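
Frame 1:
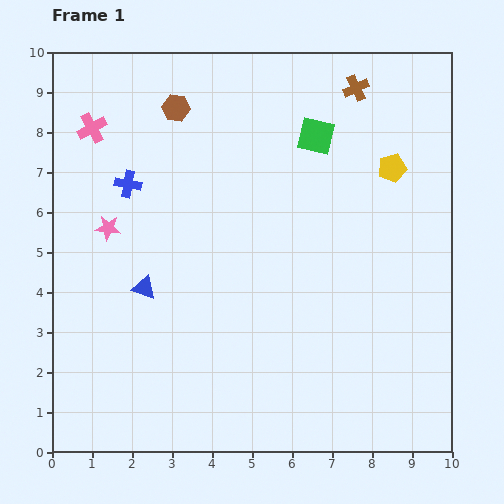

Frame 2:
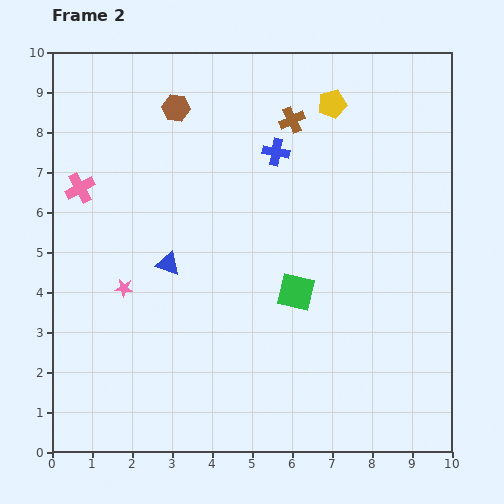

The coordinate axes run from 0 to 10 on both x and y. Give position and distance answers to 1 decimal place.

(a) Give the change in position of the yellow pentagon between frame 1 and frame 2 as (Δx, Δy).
(-1.5, 1.6)

The yellow pentagon was at (8.5, 7.1) in frame 1 and (7.0, 8.7) in frame 2.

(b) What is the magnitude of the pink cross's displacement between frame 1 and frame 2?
1.5

The pink cross moved from (1.0, 8.1) to (0.7, 6.6), a distance of √(0.3² + 1.5²) ≈ 1.5.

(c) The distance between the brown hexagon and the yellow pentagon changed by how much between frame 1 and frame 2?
-1.7

Distance in frame 1: 5.6. Distance in frame 2: 3.9.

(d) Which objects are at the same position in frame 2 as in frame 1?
the brown hexagon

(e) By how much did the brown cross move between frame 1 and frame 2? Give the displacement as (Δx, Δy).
(-1.6, -0.8)

The brown cross was at (7.6, 9.1) in frame 1 and (6.0, 8.3) in frame 2.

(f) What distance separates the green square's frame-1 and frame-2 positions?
3.9

The green square moved from (6.6, 7.9) to (6.1, 4.0), a distance of √(0.5² + 3.9²) ≈ 3.9.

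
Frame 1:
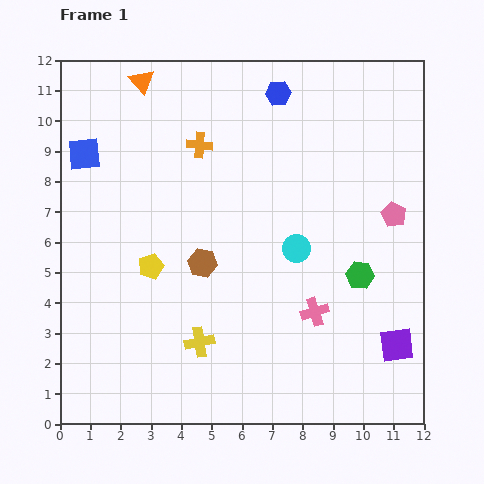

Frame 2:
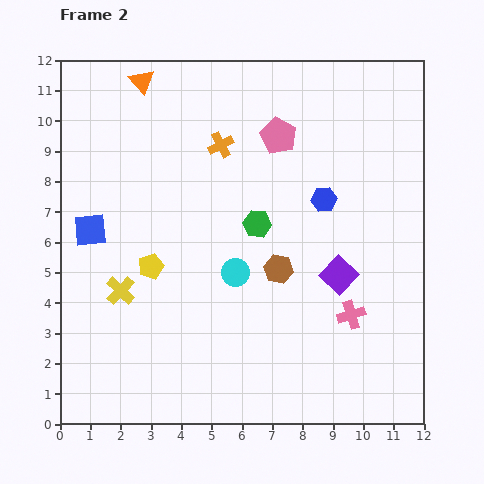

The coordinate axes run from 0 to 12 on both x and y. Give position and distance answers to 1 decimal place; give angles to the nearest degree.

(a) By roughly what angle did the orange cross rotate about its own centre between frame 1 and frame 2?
32° counter-clockwise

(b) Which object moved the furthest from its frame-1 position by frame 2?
the pink pentagon

(moved 4.6; next 3.8)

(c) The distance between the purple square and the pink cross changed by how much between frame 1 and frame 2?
-1.5

Distance in frame 1: 2.9. Distance in frame 2: 1.4.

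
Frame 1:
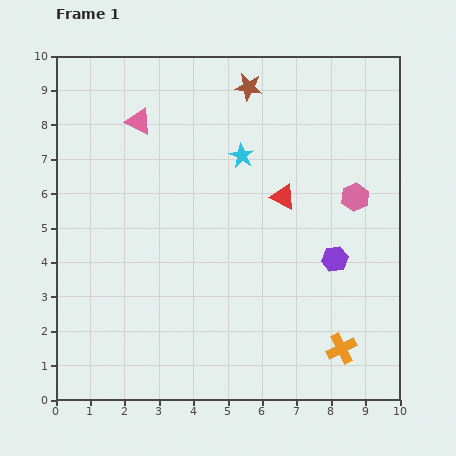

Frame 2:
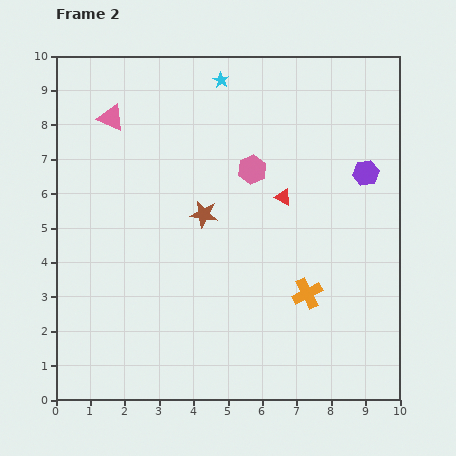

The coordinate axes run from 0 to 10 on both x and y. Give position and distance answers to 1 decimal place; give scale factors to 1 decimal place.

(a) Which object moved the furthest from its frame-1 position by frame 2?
the brown star

(moved 3.9; next 3.1)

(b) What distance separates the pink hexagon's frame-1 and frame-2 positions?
3.1

The pink hexagon moved from (8.7, 5.9) to (5.7, 6.7), a distance of √(3.0² + 0.8²) ≈ 3.1.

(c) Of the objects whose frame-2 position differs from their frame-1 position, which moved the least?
the pink triangle

(moved 0.8)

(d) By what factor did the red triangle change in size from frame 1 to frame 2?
0.7×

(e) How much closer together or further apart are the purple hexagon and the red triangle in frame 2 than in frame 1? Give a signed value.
+0.2

Distance in frame 1: 2.3. Distance in frame 2: 2.5.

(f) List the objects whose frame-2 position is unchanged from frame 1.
the red triangle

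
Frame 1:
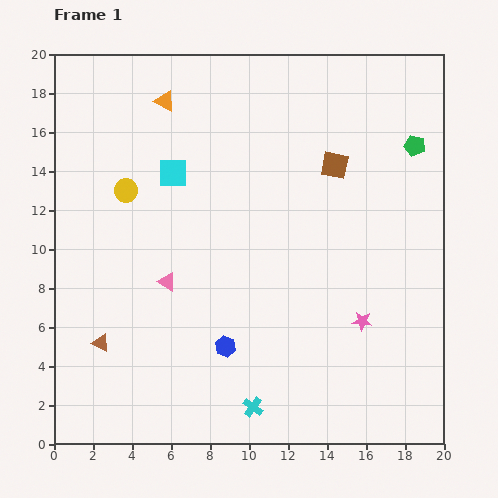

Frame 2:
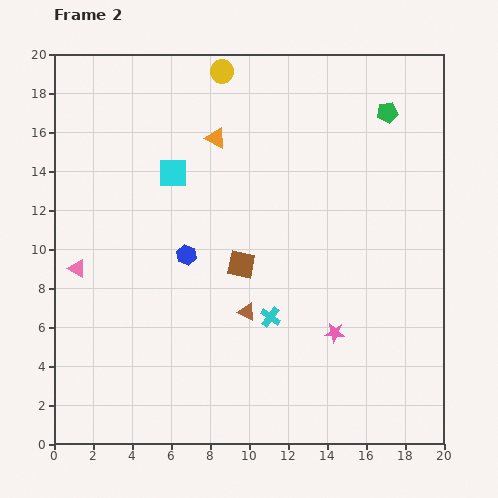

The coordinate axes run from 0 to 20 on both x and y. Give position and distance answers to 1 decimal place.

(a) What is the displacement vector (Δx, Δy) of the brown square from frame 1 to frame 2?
(-4.8, -5.1)

The brown square was at (14.4, 14.3) in frame 1 and (9.6, 9.2) in frame 2.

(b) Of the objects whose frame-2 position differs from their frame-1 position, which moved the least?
the pink star

(moved 1.5)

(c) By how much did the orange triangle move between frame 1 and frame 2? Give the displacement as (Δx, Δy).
(2.6, -1.9)

The orange triangle was at (5.7, 17.6) in frame 1 and (8.3, 15.7) in frame 2.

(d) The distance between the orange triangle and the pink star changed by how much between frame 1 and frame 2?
-3.5

Distance in frame 1: 15.2. Distance in frame 2: 11.7.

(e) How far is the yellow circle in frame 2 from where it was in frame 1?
7.8

The yellow circle moved from (3.7, 13.0) to (8.6, 19.1), a distance of √(4.9² + 6.1²) ≈ 7.8.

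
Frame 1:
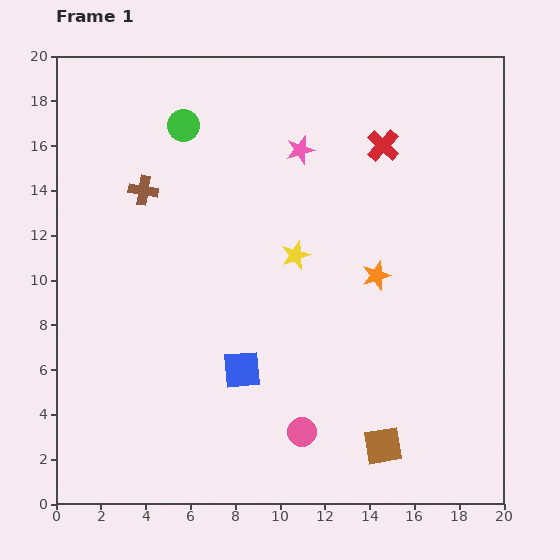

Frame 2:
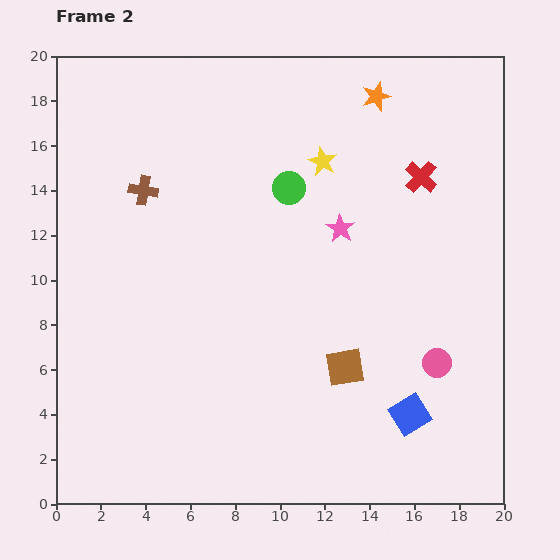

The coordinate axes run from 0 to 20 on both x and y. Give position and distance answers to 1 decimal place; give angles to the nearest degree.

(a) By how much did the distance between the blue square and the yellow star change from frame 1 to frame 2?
+6.4

Distance in frame 1: 5.6. Distance in frame 2: 12.0.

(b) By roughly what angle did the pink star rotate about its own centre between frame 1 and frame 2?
24° counter-clockwise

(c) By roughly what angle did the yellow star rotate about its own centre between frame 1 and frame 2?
25° counter-clockwise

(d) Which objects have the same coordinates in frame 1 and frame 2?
the brown cross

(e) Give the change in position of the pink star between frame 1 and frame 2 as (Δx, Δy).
(1.8, -3.5)

The pink star was at (10.9, 15.8) in frame 1 and (12.7, 12.3) in frame 2.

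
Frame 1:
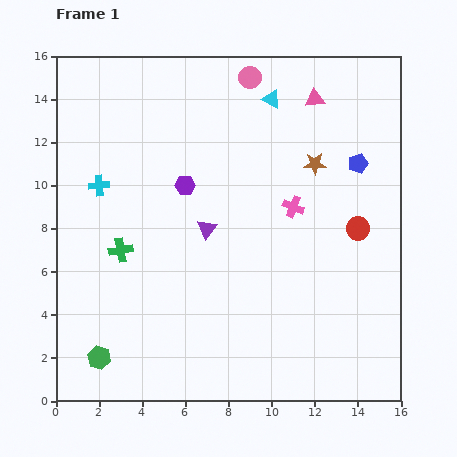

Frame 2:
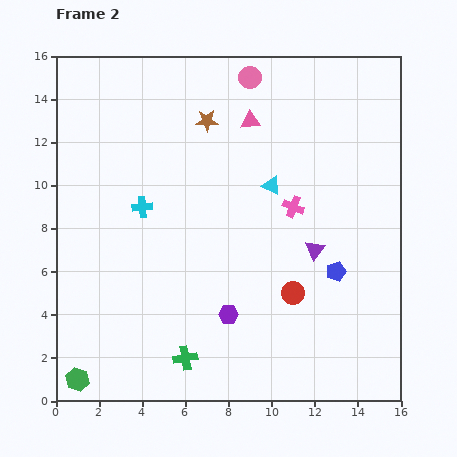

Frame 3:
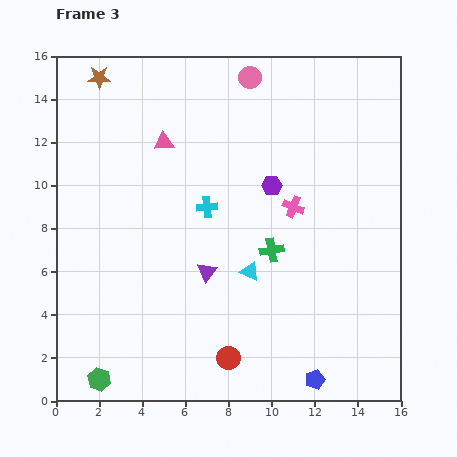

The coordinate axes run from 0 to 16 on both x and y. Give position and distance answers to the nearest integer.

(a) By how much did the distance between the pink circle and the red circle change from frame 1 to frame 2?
+1

Distance in frame 1: 9. Distance in frame 2: 10.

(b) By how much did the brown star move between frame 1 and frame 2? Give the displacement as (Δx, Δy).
(-5, 2)

The brown star was at (12, 11) in frame 1 and (7, 13) in frame 2.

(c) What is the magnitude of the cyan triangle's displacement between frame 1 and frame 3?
8

The cyan triangle moved from (10, 14) to (9, 6), a distance of √(1² + 8²) ≈ 8.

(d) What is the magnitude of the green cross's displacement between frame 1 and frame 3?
7

The green cross moved from (3, 7) to (10, 7), a distance of √(7² + 0²) ≈ 7.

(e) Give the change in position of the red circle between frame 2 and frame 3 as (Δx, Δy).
(-3, -3)

The red circle was at (11, 5) in frame 2 and (8, 2) in frame 3.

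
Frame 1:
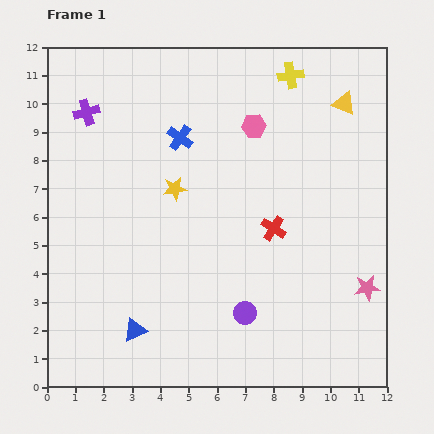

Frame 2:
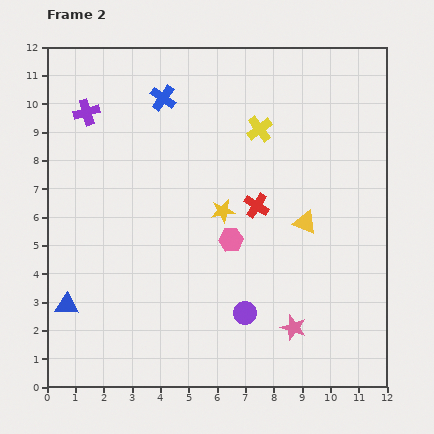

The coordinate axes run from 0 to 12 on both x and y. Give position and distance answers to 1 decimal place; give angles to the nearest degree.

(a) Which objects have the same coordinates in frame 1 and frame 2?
the purple cross, the purple circle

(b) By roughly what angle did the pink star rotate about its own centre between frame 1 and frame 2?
27° clockwise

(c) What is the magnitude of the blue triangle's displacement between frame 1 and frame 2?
2.6

The blue triangle moved from (3.1, 2.0) to (0.7, 2.9), a distance of √(2.4² + 0.9²) ≈ 2.6.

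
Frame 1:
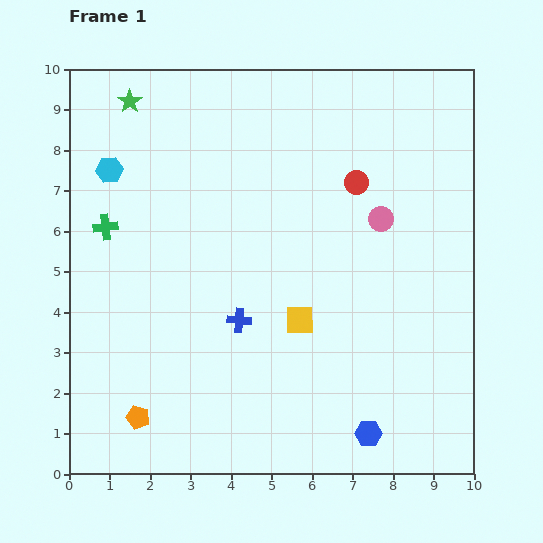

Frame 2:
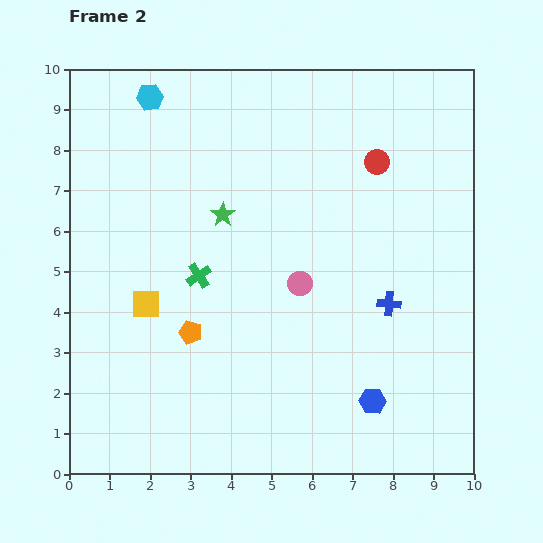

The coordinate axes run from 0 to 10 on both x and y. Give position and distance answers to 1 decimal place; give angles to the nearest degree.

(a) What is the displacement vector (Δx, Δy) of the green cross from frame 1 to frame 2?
(2.3, -1.2)

The green cross was at (0.9, 6.1) in frame 1 and (3.2, 4.9) in frame 2.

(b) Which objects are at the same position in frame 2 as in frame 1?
none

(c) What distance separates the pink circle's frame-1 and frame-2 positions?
2.6

The pink circle moved from (7.7, 6.3) to (5.7, 4.7), a distance of √(2.0² + 1.6²) ≈ 2.6.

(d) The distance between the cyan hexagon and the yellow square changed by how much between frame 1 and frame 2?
-0.9

Distance in frame 1: 6.0. Distance in frame 2: 5.1.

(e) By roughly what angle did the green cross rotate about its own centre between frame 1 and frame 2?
27° counter-clockwise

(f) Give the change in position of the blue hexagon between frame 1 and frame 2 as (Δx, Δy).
(0.1, 0.8)

The blue hexagon was at (7.4, 1.0) in frame 1 and (7.5, 1.8) in frame 2.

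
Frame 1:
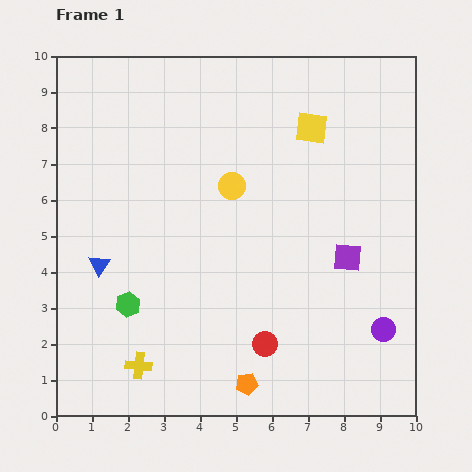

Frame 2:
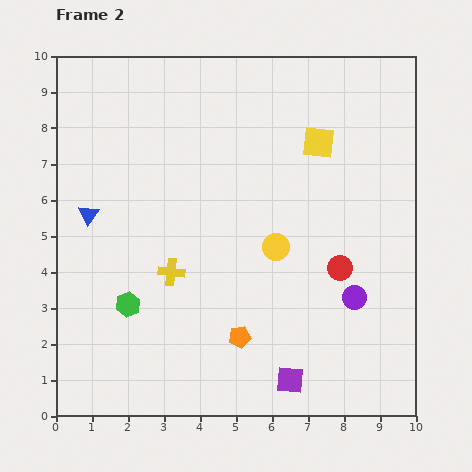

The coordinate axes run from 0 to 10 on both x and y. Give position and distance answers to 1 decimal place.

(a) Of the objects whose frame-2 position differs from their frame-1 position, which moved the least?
the yellow square

(moved 0.4)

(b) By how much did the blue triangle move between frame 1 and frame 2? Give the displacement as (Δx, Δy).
(-0.3, 1.4)

The blue triangle was at (1.2, 4.2) in frame 1 and (0.9, 5.6) in frame 2.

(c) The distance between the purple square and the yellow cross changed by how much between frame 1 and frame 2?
-2.0

Distance in frame 1: 6.5. Distance in frame 2: 4.5.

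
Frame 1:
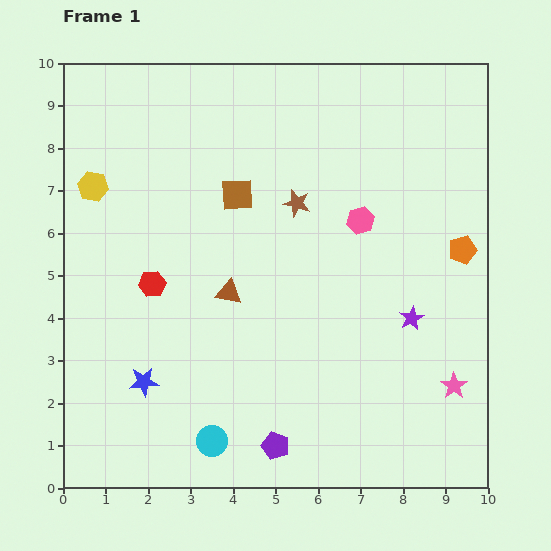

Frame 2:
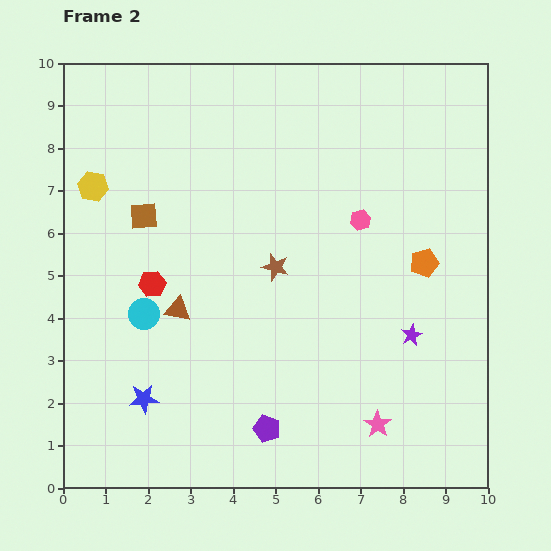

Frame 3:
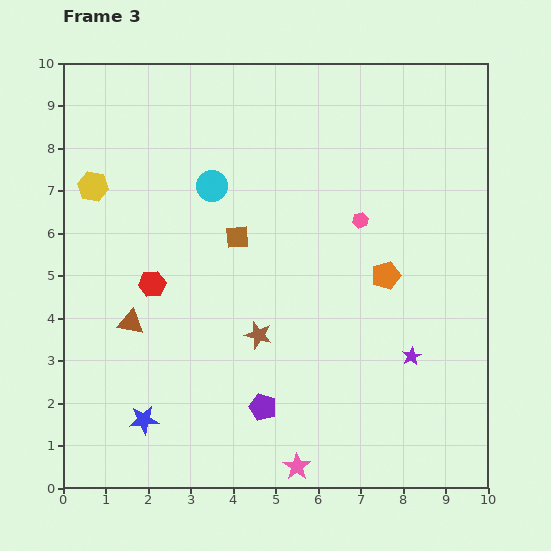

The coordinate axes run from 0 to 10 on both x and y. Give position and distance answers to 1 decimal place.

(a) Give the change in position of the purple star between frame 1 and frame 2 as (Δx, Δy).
(0.0, -0.4)

The purple star was at (8.2, 4.0) in frame 1 and (8.2, 3.6) in frame 2.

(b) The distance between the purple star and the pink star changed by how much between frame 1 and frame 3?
+1.8

Distance in frame 1: 1.9. Distance in frame 3: 3.7.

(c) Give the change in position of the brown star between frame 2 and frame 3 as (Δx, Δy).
(-0.4, -1.6)

The brown star was at (5.0, 5.2) in frame 2 and (4.6, 3.6) in frame 3.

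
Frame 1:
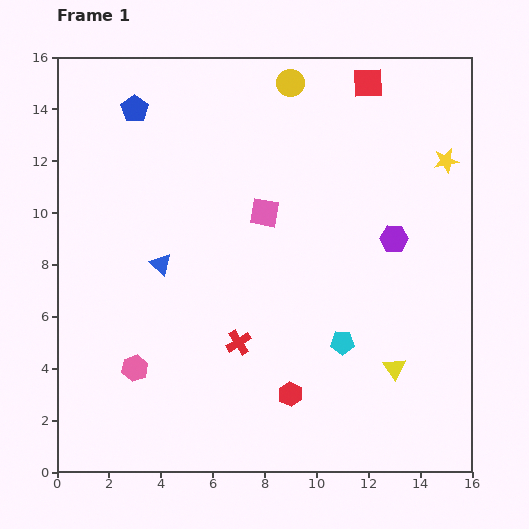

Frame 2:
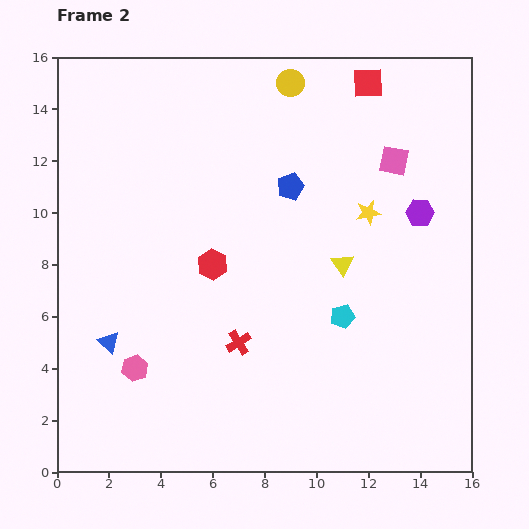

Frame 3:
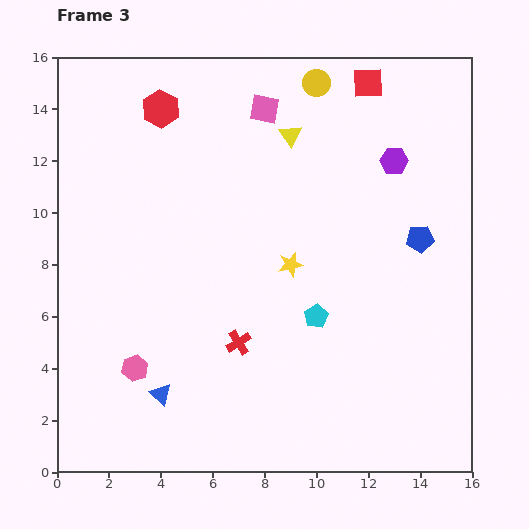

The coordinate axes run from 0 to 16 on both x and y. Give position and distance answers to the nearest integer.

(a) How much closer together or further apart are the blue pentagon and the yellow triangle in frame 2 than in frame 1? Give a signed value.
-10

Distance in frame 1: 14. Distance in frame 2: 4.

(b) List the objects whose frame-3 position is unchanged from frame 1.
the pink hexagon, the red cross, the red square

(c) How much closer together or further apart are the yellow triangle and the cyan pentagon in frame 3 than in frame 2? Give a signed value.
+5

Distance in frame 2: 2. Distance in frame 3: 7.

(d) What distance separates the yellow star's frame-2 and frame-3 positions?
4

The yellow star moved from (12, 10) to (9, 8), a distance of √(3² + 2²) ≈ 4.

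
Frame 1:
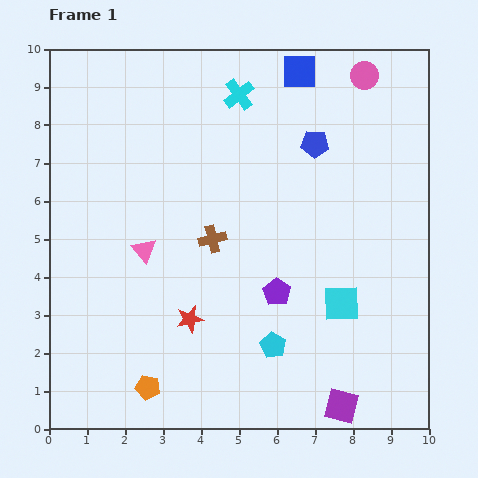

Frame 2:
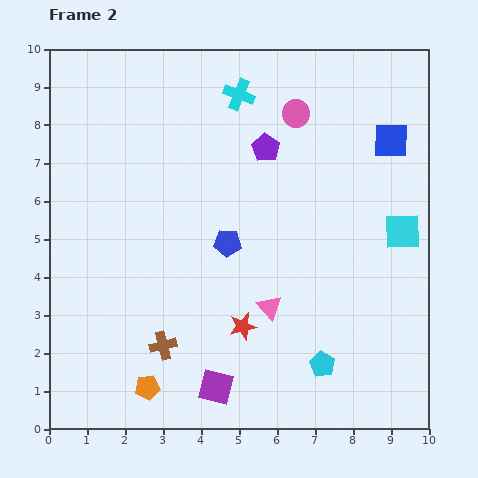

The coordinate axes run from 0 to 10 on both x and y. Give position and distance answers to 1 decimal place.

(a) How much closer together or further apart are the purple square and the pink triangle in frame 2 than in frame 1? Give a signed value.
-4.1

Distance in frame 1: 6.6. Distance in frame 2: 2.5.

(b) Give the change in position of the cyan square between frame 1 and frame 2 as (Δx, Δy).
(1.6, 1.9)

The cyan square was at (7.7, 3.3) in frame 1 and (9.3, 5.2) in frame 2.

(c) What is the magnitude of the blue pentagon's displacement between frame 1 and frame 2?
3.5

The blue pentagon moved from (7.0, 7.5) to (4.7, 4.9), a distance of √(2.3² + 2.6²) ≈ 3.5.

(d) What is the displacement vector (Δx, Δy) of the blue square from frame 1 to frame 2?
(2.4, -1.8)

The blue square was at (6.6, 9.4) in frame 1 and (9.0, 7.6) in frame 2.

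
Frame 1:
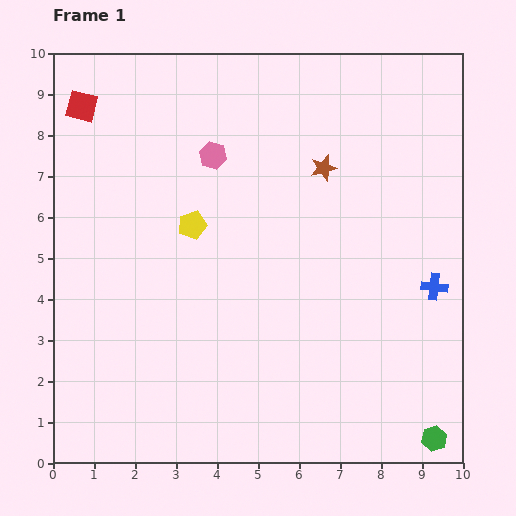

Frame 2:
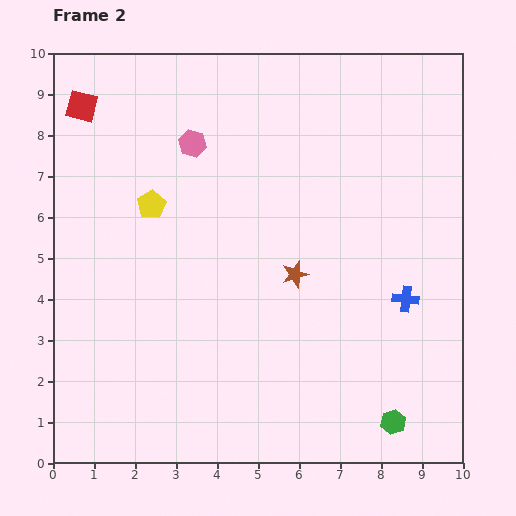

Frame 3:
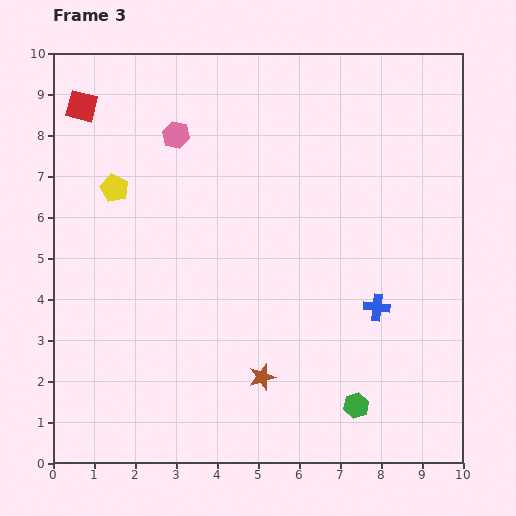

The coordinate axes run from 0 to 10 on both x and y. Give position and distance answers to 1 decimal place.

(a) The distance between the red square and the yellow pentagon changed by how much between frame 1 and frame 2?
-1.1

Distance in frame 1: 4.0. Distance in frame 2: 2.9.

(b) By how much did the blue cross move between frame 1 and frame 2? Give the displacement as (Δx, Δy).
(-0.7, -0.3)

The blue cross was at (9.3, 4.3) in frame 1 and (8.6, 4.0) in frame 2.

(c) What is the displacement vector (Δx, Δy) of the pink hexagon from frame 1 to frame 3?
(-0.9, 0.5)

The pink hexagon was at (3.9, 7.5) in frame 1 and (3.0, 8.0) in frame 3.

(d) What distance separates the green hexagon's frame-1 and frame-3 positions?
2.1

The green hexagon moved from (9.3, 0.6) to (7.4, 1.4), a distance of √(1.9² + 0.8²) ≈ 2.1.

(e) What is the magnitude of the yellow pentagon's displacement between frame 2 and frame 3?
1.0

The yellow pentagon moved from (2.4, 6.3) to (1.5, 6.7), a distance of √(0.9² + 0.4²) ≈ 1.0.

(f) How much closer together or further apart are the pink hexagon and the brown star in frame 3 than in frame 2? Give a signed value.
+2.2

Distance in frame 2: 4.1. Distance in frame 3: 6.3.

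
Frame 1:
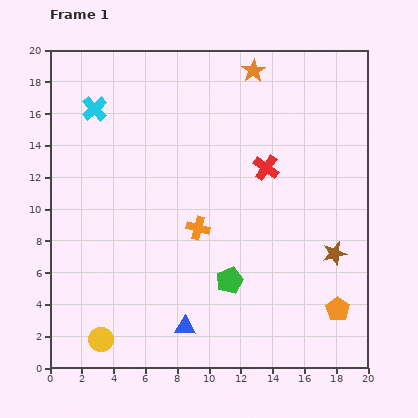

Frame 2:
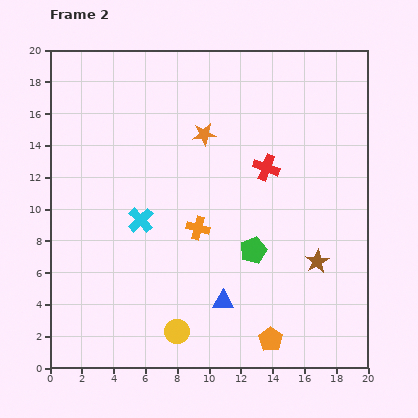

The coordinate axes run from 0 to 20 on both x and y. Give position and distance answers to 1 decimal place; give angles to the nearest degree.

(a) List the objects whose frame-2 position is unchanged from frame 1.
the orange cross, the red cross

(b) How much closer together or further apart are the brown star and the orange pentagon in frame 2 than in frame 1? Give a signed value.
+2.2

Distance in frame 1: 3.5. Distance in frame 2: 5.7.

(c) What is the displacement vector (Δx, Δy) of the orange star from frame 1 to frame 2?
(-3.1, -4.0)

The orange star was at (12.8, 18.7) in frame 1 and (9.7, 14.7) in frame 2.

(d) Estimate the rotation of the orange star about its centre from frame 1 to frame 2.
25° clockwise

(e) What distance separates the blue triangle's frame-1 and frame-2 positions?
2.9

The blue triangle moved from (8.5, 2.6) to (10.9, 4.2), a distance of √(2.4² + 1.6²) ≈ 2.9.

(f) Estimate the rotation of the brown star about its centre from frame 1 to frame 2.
16° counter-clockwise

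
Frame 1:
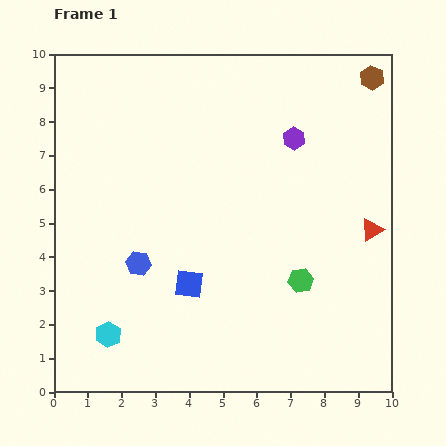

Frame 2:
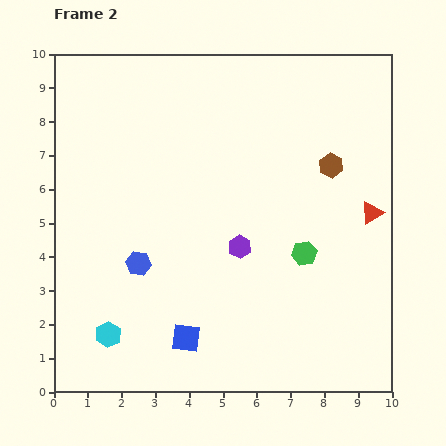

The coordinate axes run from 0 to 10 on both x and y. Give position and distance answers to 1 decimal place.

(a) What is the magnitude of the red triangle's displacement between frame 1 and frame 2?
0.5

The red triangle moved from (9.4, 4.8) to (9.4, 5.3), a distance of √(0.0² + 0.5²) ≈ 0.5.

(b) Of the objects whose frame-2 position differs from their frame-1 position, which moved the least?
the red triangle

(moved 0.5)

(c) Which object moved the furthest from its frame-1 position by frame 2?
the purple hexagon

(moved 3.6; next 2.9)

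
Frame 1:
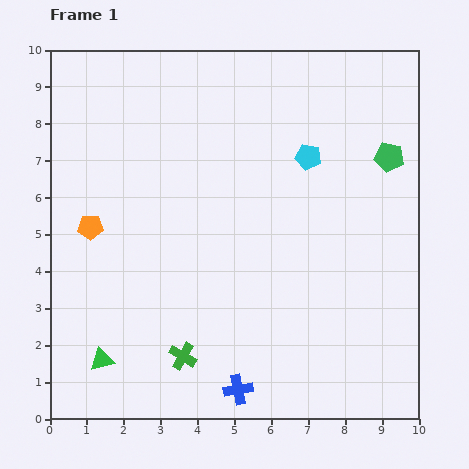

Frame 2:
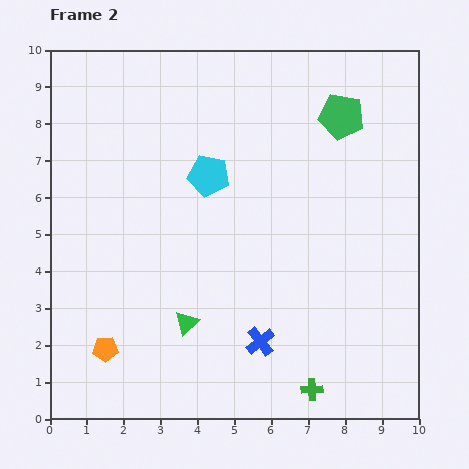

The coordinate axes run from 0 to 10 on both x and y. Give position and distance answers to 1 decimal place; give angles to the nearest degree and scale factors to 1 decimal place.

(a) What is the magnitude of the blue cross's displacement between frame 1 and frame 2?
1.4

The blue cross moved from (5.1, 0.8) to (5.7, 2.1), a distance of √(0.6² + 1.3²) ≈ 1.4.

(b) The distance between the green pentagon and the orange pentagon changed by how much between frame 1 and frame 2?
+0.7

Distance in frame 1: 8.3. Distance in frame 2: 9.0.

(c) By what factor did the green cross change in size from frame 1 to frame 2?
0.8×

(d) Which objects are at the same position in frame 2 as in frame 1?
none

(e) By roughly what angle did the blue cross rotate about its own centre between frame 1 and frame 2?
26° counter-clockwise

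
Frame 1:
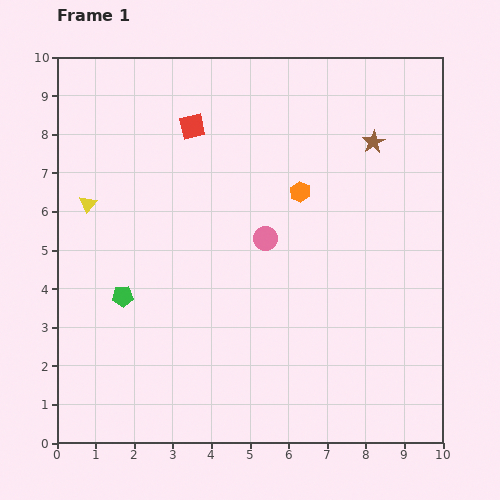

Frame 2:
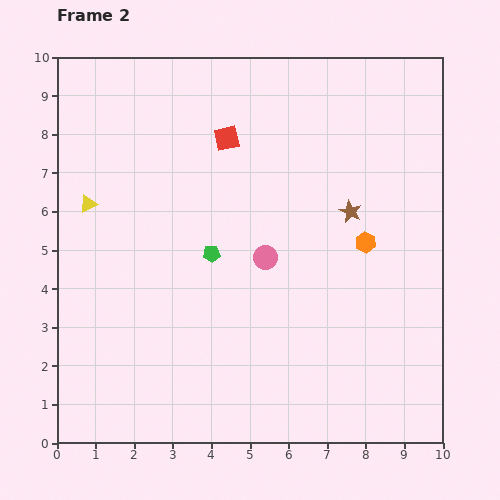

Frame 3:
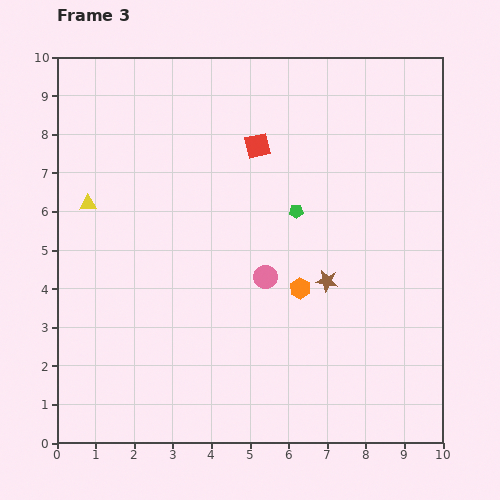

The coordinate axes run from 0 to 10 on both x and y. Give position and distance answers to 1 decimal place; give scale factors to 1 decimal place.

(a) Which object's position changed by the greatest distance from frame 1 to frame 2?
the green pentagon

(moved 2.5; next 2.1)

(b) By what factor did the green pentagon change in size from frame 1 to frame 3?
0.6×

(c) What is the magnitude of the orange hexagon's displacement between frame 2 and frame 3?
2.1

The orange hexagon moved from (8.0, 5.2) to (6.3, 4.0), a distance of √(1.7² + 1.2²) ≈ 2.1.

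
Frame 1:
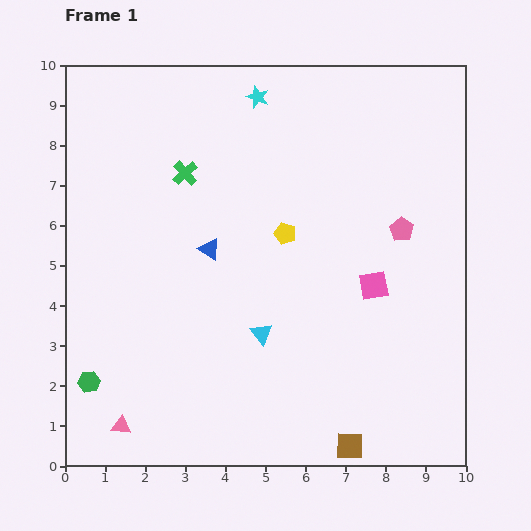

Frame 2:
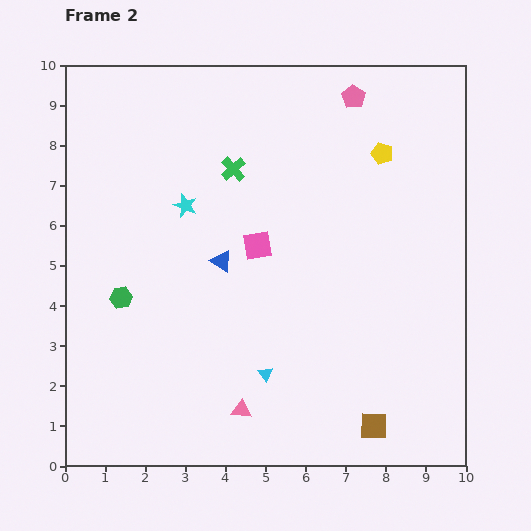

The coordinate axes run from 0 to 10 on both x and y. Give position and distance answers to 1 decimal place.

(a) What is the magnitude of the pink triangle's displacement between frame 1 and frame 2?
3.0

The pink triangle moved from (1.4, 1.0) to (4.4, 1.4), a distance of √(3.0² + 0.4²) ≈ 3.0.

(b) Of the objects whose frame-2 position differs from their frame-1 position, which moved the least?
the blue triangle

(moved 0.4)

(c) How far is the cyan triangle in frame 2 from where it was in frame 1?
1.0

The cyan triangle moved from (4.9, 3.3) to (5.0, 2.3), a distance of √(0.1² + 1.0²) ≈ 1.0.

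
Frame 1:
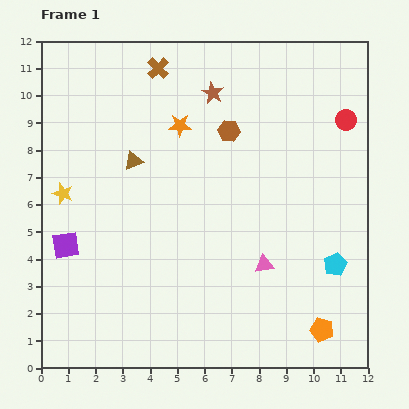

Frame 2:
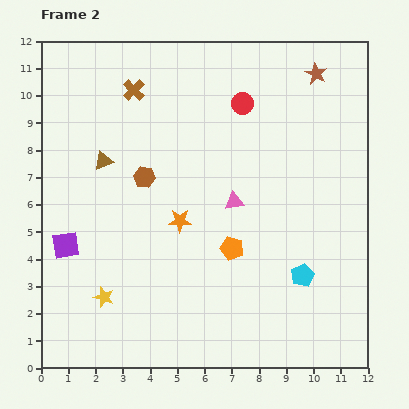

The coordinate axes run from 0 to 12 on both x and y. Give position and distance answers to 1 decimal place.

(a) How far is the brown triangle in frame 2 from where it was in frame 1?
1.1

The brown triangle moved from (3.4, 7.6) to (2.3, 7.6), a distance of √(1.1² + 0.0²) ≈ 1.1.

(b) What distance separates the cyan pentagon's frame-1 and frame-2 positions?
1.3

The cyan pentagon moved from (10.8, 3.8) to (9.6, 3.4), a distance of √(1.2² + 0.4²) ≈ 1.3.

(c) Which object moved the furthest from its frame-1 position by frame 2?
the orange pentagon

(moved 4.5; next 4.1)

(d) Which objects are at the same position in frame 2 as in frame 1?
the purple square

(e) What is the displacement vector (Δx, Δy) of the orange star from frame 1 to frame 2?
(0.0, -3.5)

The orange star was at (5.1, 8.9) in frame 1 and (5.1, 5.4) in frame 2.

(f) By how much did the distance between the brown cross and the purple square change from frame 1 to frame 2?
-1.1

Distance in frame 1: 7.3. Distance in frame 2: 6.2.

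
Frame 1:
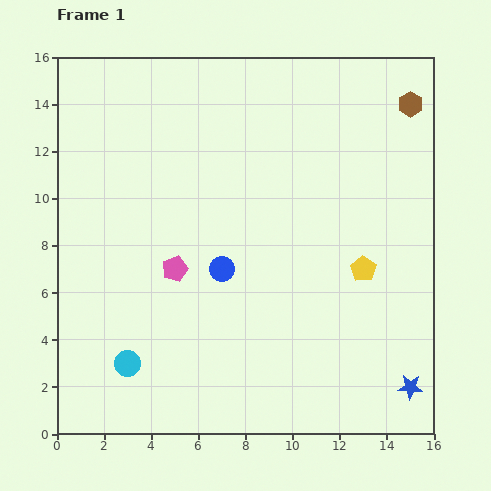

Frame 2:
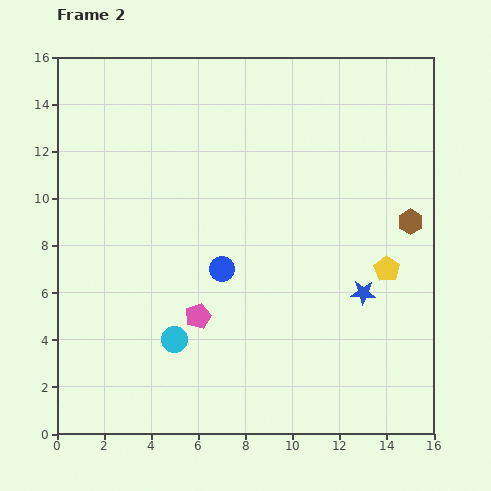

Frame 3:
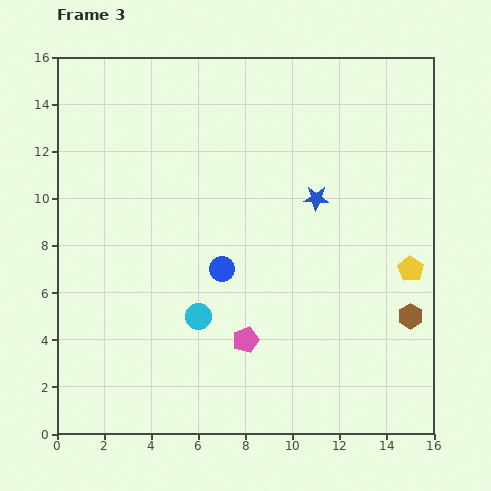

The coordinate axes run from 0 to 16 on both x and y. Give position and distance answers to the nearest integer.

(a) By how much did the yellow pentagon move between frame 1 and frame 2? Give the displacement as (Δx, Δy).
(1, 0)

The yellow pentagon was at (13, 7) in frame 1 and (14, 7) in frame 2.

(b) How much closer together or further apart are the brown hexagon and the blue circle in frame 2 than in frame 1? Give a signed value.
-3

Distance in frame 1: 11. Distance in frame 2: 8.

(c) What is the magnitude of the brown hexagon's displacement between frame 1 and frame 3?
9

The brown hexagon moved from (15, 14) to (15, 5), a distance of √(0² + 9²) ≈ 9.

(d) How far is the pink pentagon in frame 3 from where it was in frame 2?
2

The pink pentagon moved from (6, 5) to (8, 4), a distance of √(2² + 1²) ≈ 2.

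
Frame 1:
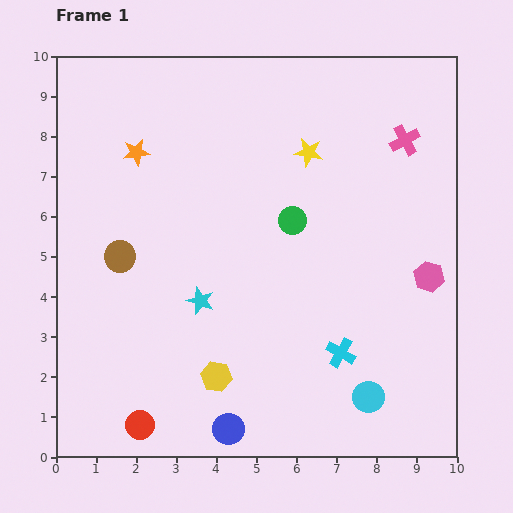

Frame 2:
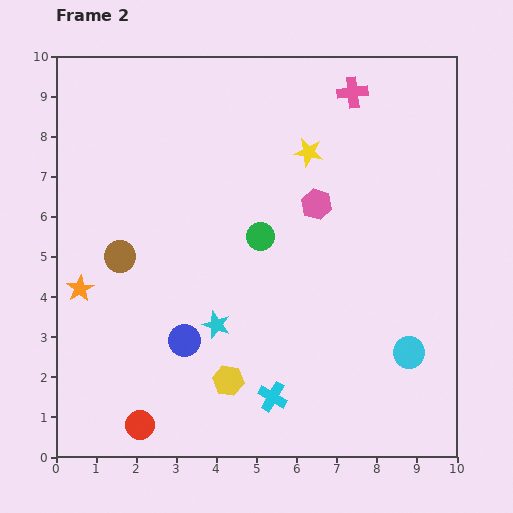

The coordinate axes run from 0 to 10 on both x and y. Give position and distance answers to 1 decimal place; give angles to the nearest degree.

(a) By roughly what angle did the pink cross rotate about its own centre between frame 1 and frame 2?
23° clockwise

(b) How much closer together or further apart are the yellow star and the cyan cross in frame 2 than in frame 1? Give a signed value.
+1.1

Distance in frame 1: 5.1. Distance in frame 2: 6.2.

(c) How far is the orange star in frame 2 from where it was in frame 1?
3.7

The orange star moved from (2.0, 7.6) to (0.6, 4.2), a distance of √(1.4² + 3.4²) ≈ 3.7.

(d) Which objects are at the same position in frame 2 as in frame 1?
the brown circle, the yellow star, the red circle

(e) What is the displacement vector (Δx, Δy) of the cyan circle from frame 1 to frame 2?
(1.0, 1.1)

The cyan circle was at (7.8, 1.5) in frame 1 and (8.8, 2.6) in frame 2.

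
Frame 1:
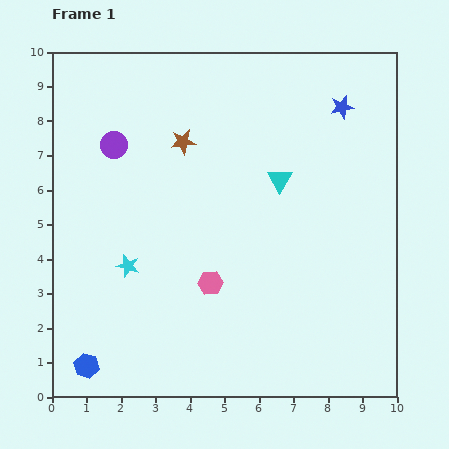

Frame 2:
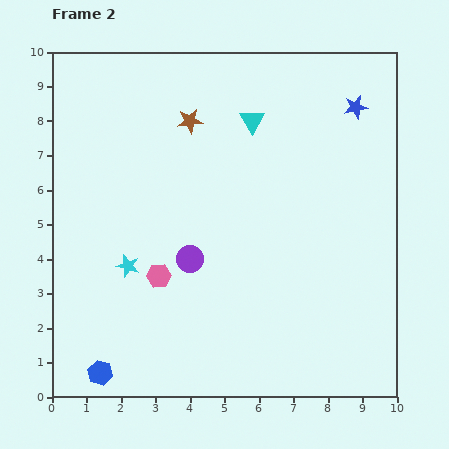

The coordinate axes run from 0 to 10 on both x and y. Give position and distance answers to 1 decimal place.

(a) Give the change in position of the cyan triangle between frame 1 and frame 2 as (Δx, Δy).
(-0.8, 1.7)

The cyan triangle was at (6.6, 6.3) in frame 1 and (5.8, 8.0) in frame 2.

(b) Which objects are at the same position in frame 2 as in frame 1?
the cyan star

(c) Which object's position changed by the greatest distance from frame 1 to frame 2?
the purple circle

(moved 4.0; next 1.9)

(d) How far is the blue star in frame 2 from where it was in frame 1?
0.4

The blue star moved from (8.4, 8.4) to (8.8, 8.4), a distance of √(0.4² + 0.0²) ≈ 0.4.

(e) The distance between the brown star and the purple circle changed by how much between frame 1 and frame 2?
+2.0

Distance in frame 1: 2.0. Distance in frame 2: 4.0.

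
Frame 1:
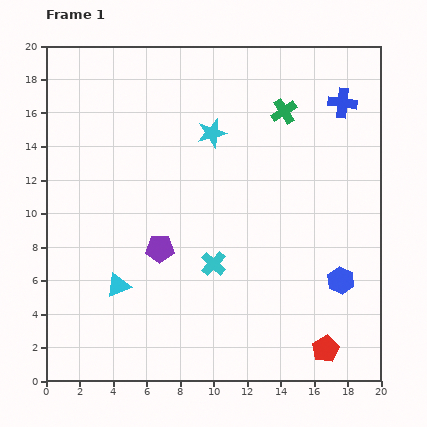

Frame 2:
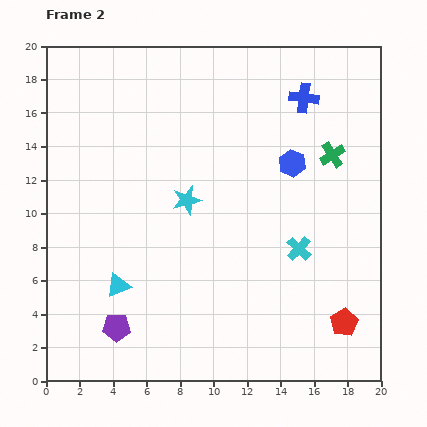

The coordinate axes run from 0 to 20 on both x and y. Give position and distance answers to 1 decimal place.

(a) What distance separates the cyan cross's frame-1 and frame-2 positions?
5.2

The cyan cross moved from (10.0, 7.0) to (15.1, 7.9), a distance of √(5.1² + 0.9²) ≈ 5.2.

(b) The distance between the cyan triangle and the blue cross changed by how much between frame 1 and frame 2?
-1.5

Distance in frame 1: 17.3. Distance in frame 2: 15.8.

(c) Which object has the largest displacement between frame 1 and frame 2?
the blue hexagon

(moved 7.6; next 5.4)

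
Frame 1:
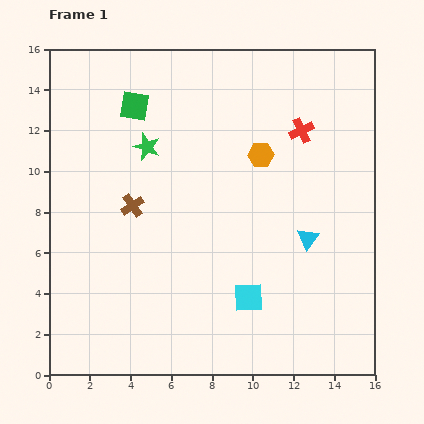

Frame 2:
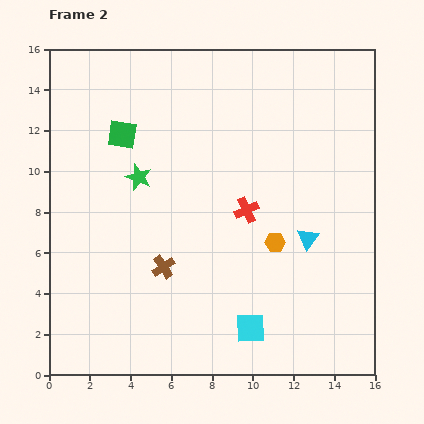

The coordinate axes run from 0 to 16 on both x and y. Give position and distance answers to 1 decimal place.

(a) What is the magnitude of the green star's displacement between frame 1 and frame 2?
1.6

The green star moved from (4.8, 11.2) to (4.4, 9.7), a distance of √(0.4² + 1.5²) ≈ 1.6.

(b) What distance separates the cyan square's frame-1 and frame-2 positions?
1.5

The cyan square moved from (9.8, 3.8) to (9.9, 2.3), a distance of √(0.1² + 1.5²) ≈ 1.5.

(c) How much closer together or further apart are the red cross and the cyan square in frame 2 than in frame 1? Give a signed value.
-2.8

Distance in frame 1: 8.6. Distance in frame 2: 5.8.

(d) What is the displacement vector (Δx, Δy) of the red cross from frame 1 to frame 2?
(-2.7, -3.9)

The red cross was at (12.4, 12.0) in frame 1 and (9.7, 8.1) in frame 2.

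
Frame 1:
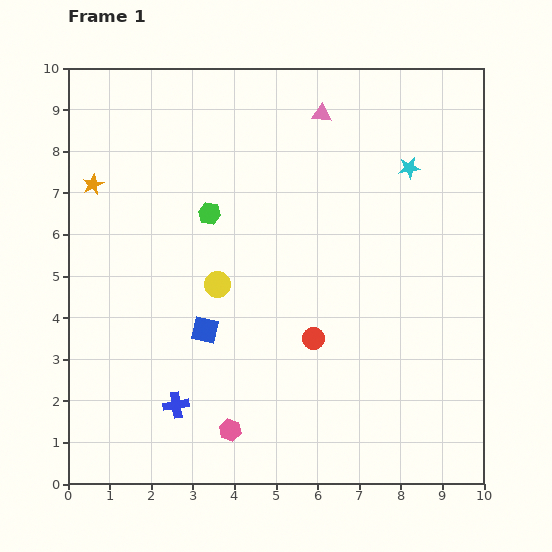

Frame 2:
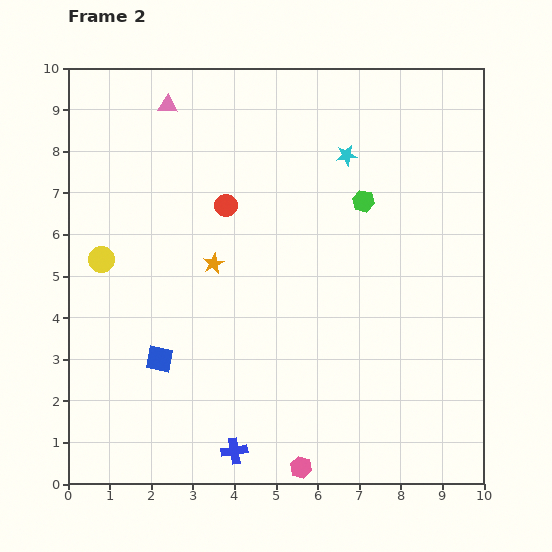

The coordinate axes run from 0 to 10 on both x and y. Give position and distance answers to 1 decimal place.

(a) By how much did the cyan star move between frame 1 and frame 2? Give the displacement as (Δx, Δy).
(-1.5, 0.3)

The cyan star was at (8.2, 7.6) in frame 1 and (6.7, 7.9) in frame 2.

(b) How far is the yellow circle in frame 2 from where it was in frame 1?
2.9

The yellow circle moved from (3.6, 4.8) to (0.8, 5.4), a distance of √(2.8² + 0.6²) ≈ 2.9.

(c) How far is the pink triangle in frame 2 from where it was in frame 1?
3.7

The pink triangle moved from (6.1, 8.9) to (2.4, 9.1), a distance of √(3.7² + 0.2²) ≈ 3.7.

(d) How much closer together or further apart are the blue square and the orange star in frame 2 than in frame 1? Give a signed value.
-1.8

Distance in frame 1: 4.4. Distance in frame 2: 2.6.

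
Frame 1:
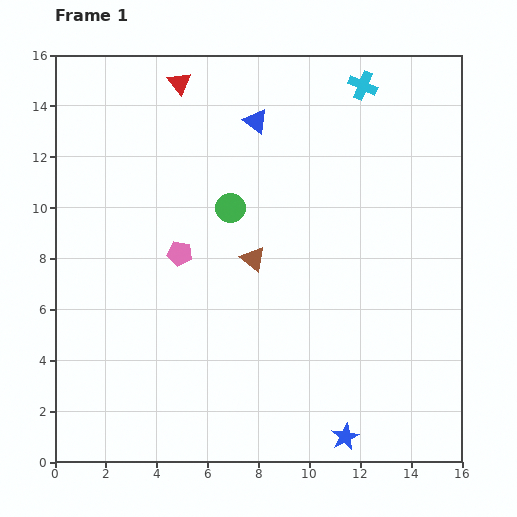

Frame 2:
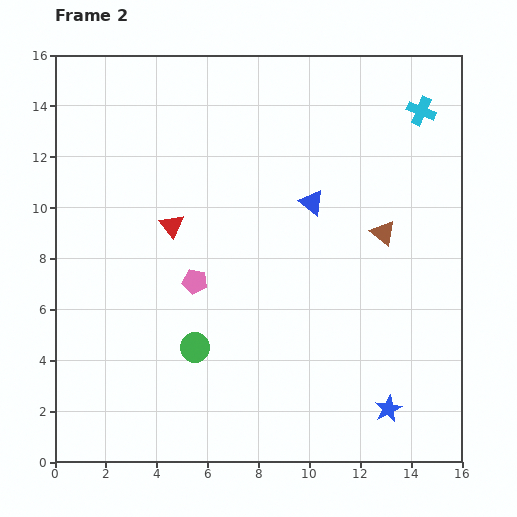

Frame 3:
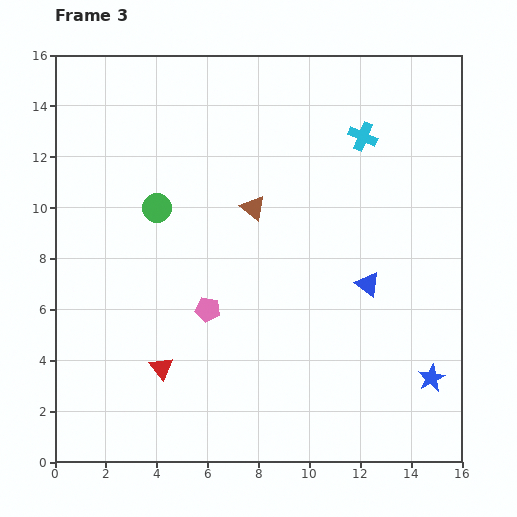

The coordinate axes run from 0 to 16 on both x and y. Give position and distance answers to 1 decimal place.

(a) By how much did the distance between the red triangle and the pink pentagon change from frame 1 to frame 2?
-4.3

Distance in frame 1: 6.7. Distance in frame 2: 2.4.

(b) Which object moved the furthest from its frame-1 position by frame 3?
the red triangle

(moved 11.2; next 7.8)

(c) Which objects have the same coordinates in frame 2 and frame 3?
none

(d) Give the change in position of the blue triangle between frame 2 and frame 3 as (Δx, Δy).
(2.2, -3.2)

The blue triangle was at (10.1, 10.2) in frame 2 and (12.3, 7.0) in frame 3.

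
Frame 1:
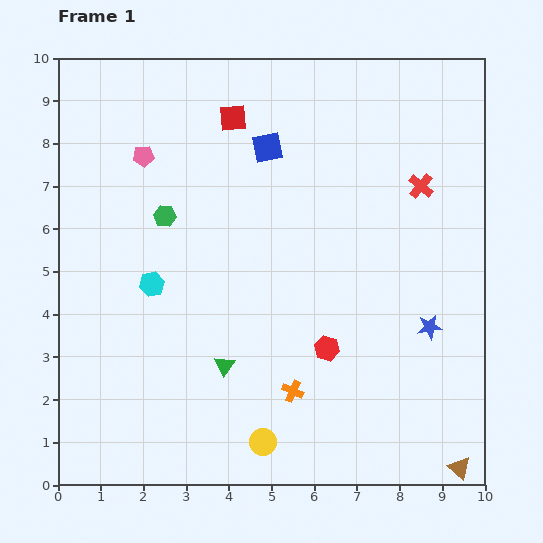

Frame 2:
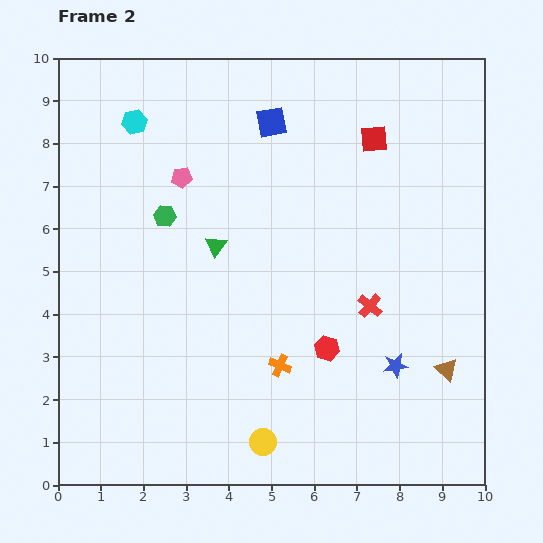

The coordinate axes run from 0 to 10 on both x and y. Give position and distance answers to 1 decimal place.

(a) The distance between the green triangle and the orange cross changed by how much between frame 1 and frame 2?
+1.5

Distance in frame 1: 1.7. Distance in frame 2: 3.2.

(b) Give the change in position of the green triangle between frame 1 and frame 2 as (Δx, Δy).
(-0.2, 2.8)

The green triangle was at (3.9, 2.8) in frame 1 and (3.7, 5.6) in frame 2.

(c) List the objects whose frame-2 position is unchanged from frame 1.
the yellow circle, the red hexagon, the green hexagon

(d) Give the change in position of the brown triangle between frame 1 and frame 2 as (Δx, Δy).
(-0.3, 2.3)

The brown triangle was at (9.4, 0.4) in frame 1 and (9.1, 2.7) in frame 2.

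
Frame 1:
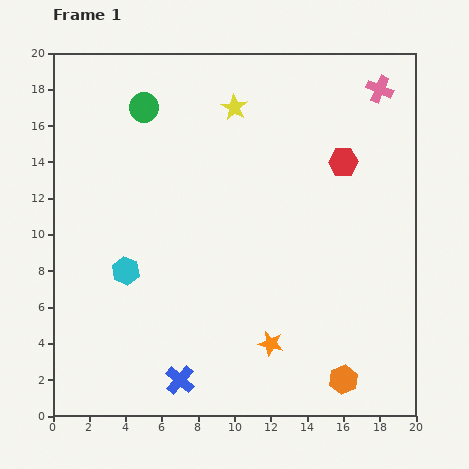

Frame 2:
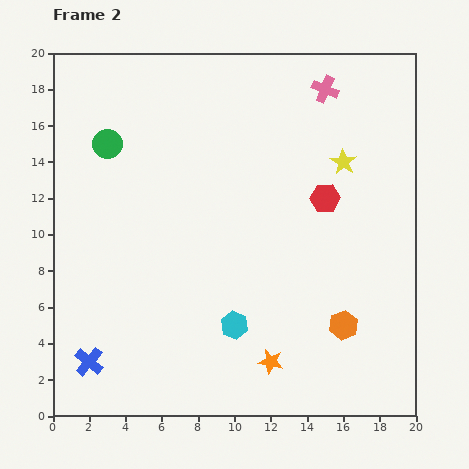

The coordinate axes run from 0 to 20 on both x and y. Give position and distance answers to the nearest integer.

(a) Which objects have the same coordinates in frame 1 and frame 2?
none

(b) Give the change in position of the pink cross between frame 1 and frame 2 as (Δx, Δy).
(-3, 0)

The pink cross was at (18, 18) in frame 1 and (15, 18) in frame 2.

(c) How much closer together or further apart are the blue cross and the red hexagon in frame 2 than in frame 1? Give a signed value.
+1

Distance in frame 1: 15. Distance in frame 2: 16.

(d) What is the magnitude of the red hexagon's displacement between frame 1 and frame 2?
2

The red hexagon moved from (16, 14) to (15, 12), a distance of √(1² + 2²) ≈ 2.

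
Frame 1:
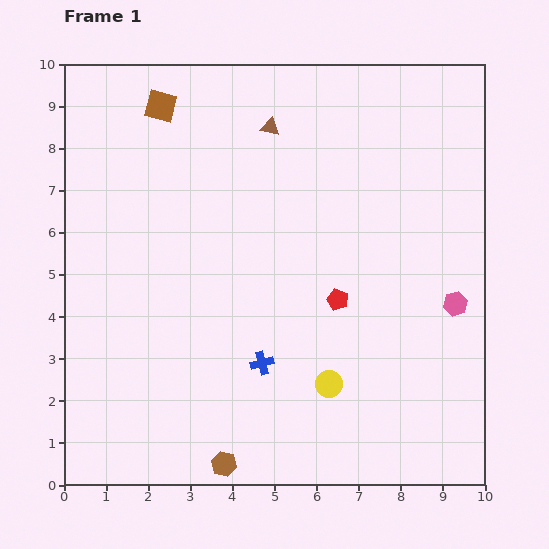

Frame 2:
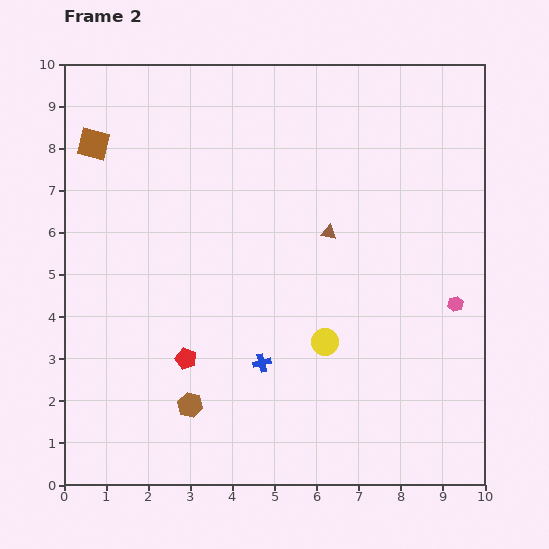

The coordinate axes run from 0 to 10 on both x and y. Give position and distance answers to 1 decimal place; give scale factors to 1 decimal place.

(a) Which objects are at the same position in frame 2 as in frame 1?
the blue cross, the pink hexagon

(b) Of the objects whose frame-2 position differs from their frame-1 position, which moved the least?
the yellow circle

(moved 1.0)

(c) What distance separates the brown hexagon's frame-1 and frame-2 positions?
1.6

The brown hexagon moved from (3.8, 0.5) to (3.0, 1.9), a distance of √(0.8² + 1.4²) ≈ 1.6.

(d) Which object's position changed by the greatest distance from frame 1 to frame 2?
the red pentagon

(moved 3.9; next 2.9)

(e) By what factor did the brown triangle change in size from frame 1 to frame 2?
0.8×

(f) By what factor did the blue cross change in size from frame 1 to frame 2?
0.8×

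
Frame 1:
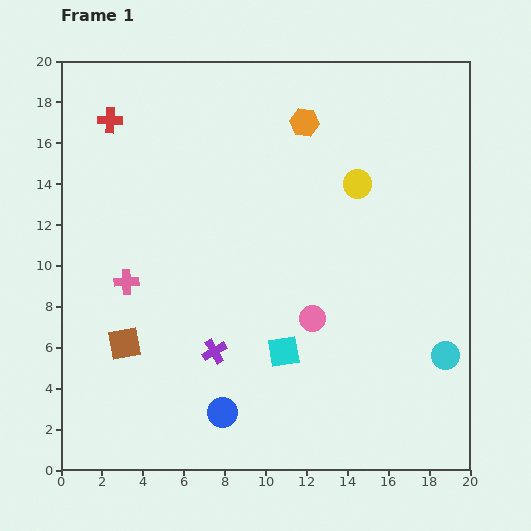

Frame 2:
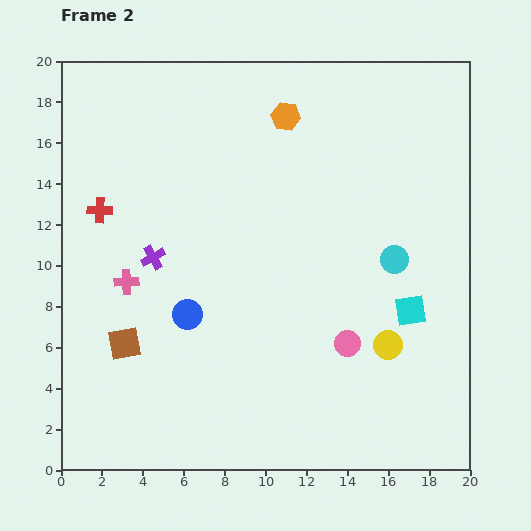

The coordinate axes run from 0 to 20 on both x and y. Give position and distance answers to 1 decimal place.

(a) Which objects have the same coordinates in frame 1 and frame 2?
the pink cross, the brown square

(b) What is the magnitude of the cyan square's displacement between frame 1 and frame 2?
6.5

The cyan square moved from (10.9, 5.8) to (17.1, 7.8), a distance of √(6.2² + 2.0²) ≈ 6.5.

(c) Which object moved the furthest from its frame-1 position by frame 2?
the yellow circle

(moved 8.0; next 6.5)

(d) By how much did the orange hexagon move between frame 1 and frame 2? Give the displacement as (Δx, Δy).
(-0.9, 0.3)

The orange hexagon was at (11.9, 17.0) in frame 1 and (11.0, 17.3) in frame 2.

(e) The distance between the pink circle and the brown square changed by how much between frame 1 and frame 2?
+1.6

Distance in frame 1: 9.3. Distance in frame 2: 10.9.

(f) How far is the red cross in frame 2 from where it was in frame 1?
4.4

The red cross moved from (2.4, 17.1) to (1.9, 12.7), a distance of √(0.5² + 4.4²) ≈ 4.4.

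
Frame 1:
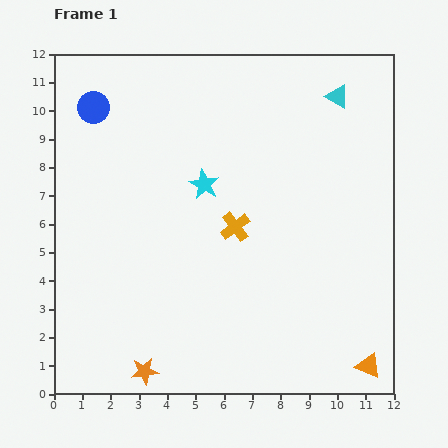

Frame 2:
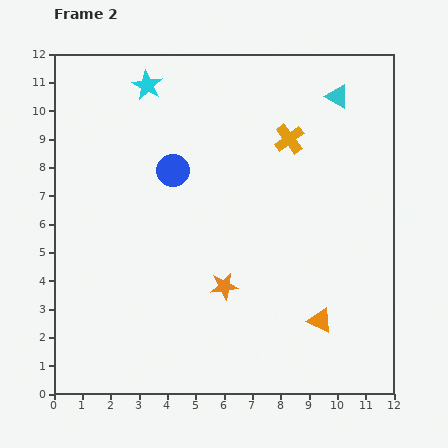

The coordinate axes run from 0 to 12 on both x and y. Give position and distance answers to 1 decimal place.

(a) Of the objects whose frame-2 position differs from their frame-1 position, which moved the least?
the orange triangle

(moved 2.3)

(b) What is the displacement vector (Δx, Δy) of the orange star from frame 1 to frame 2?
(2.8, 3.0)

The orange star was at (3.2, 0.8) in frame 1 and (6.0, 3.8) in frame 2.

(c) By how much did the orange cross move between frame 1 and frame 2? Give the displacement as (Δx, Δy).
(1.9, 3.1)

The orange cross was at (6.4, 5.9) in frame 1 and (8.3, 9.0) in frame 2.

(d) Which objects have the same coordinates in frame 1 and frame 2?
the cyan triangle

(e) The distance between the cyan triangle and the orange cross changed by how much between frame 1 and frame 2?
-3.5

Distance in frame 1: 5.8. Distance in frame 2: 2.3.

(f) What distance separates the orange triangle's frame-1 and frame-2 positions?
2.3

The orange triangle moved from (11.1, 1.0) to (9.4, 2.6), a distance of √(1.7² + 1.6²) ≈ 2.3.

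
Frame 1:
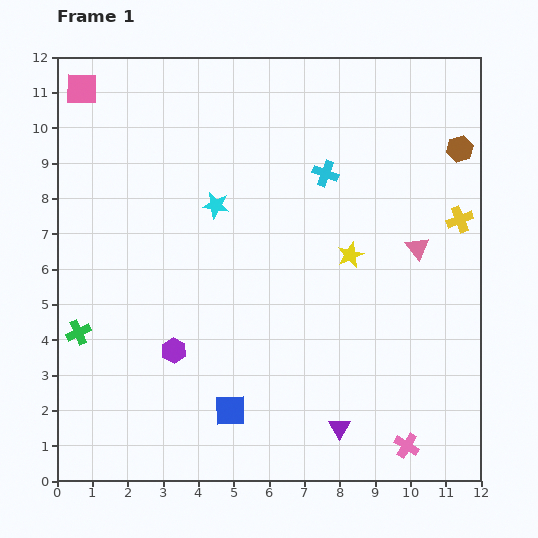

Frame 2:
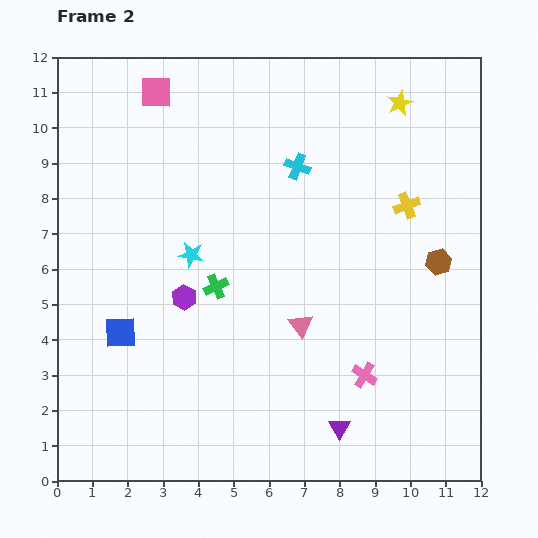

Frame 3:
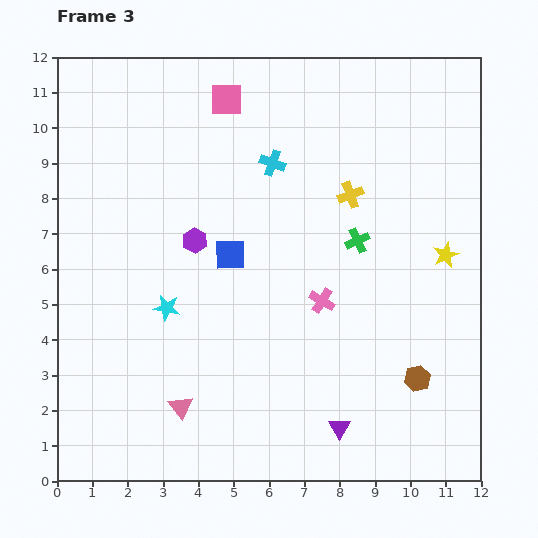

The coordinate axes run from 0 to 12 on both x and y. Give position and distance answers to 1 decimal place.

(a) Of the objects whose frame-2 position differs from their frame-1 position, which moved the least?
the cyan cross

(moved 0.8)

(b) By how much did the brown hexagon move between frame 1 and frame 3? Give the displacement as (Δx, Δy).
(-1.2, -6.5)

The brown hexagon was at (11.4, 9.4) in frame 1 and (10.2, 2.9) in frame 3.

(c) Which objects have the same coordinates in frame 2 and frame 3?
the purple triangle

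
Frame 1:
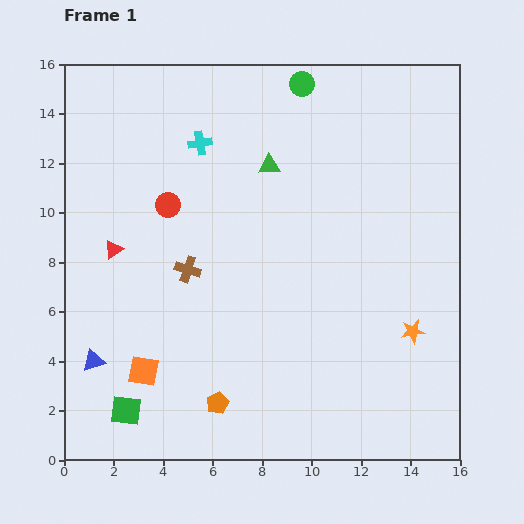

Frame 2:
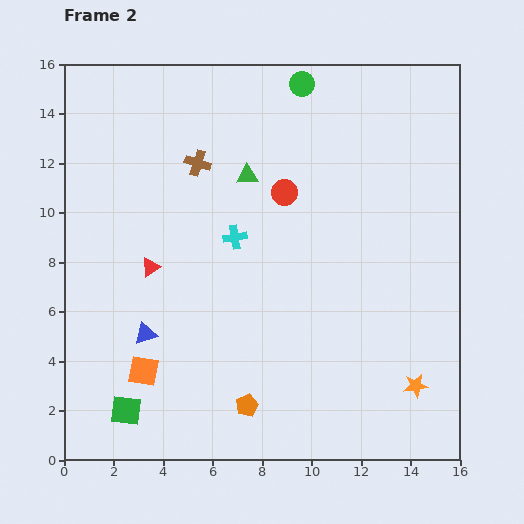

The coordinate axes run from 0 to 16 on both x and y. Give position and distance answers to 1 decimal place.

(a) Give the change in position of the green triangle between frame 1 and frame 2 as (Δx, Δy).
(-0.9, -0.4)

The green triangle was at (8.3, 11.9) in frame 1 and (7.4, 11.5) in frame 2.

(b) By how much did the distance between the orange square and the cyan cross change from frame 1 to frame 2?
-3.0

Distance in frame 1: 9.5. Distance in frame 2: 6.5.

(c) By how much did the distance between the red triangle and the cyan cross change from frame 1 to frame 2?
-1.9

Distance in frame 1: 5.5. Distance in frame 2: 3.6.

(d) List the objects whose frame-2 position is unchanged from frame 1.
the green circle, the orange square, the green square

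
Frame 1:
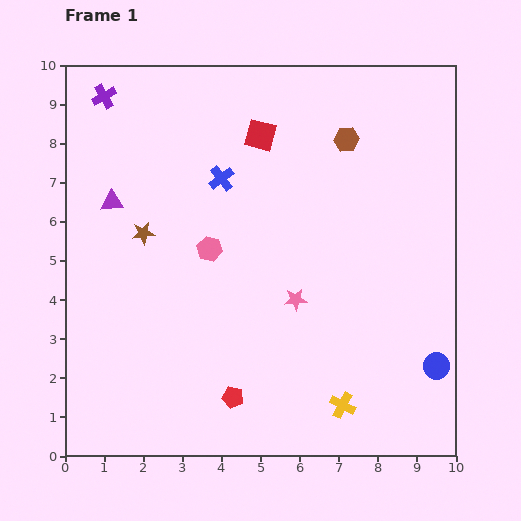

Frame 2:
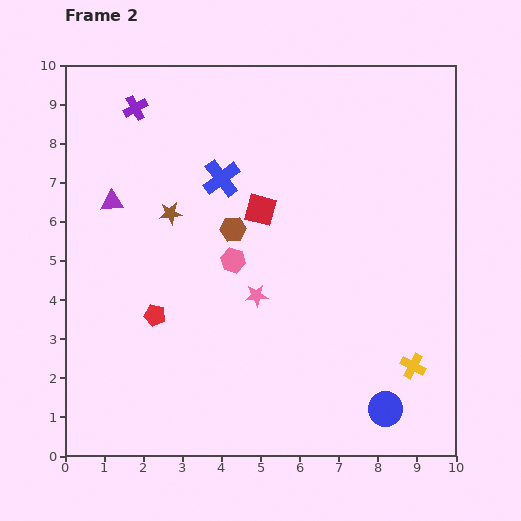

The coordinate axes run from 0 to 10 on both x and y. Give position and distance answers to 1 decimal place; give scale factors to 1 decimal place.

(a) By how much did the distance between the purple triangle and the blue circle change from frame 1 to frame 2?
-0.5

Distance in frame 1: 9.3. Distance in frame 2: 8.8.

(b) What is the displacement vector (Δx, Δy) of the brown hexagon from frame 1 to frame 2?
(-2.9, -2.3)

The brown hexagon was at (7.2, 8.1) in frame 1 and (4.3, 5.8) in frame 2.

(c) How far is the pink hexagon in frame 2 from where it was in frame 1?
0.7

The pink hexagon moved from (3.7, 5.3) to (4.3, 5.0), a distance of √(0.6² + 0.3²) ≈ 0.7.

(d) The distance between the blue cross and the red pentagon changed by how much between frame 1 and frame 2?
-1.7

Distance in frame 1: 5.6. Distance in frame 2: 3.9.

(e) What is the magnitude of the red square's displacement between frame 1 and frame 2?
1.9

The red square moved from (5.0, 8.2) to (5.0, 6.3), a distance of √(0.0² + 1.9²) ≈ 1.9.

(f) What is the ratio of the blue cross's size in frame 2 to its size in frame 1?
1.5×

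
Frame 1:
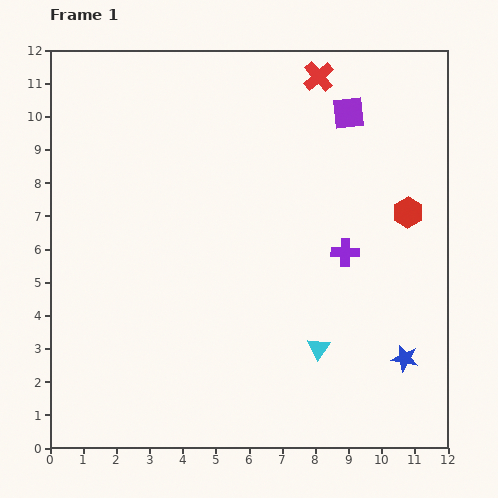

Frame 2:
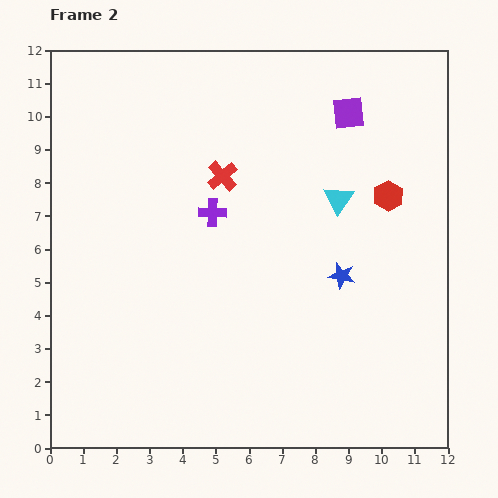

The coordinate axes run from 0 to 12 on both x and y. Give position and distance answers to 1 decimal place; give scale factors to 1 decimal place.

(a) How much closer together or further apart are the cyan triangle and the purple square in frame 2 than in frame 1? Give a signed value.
-4.6

Distance in frame 1: 7.2. Distance in frame 2: 2.6.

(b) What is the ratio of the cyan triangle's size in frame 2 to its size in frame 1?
1.3×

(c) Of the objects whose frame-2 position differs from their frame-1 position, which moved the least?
the red hexagon

(moved 0.8)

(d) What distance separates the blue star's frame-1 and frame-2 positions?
3.1

The blue star moved from (10.7, 2.7) to (8.8, 5.2), a distance of √(1.9² + 2.5²) ≈ 3.1.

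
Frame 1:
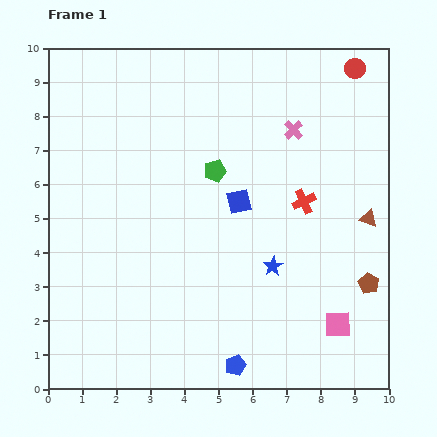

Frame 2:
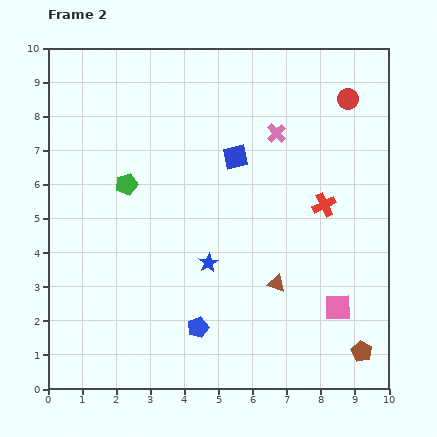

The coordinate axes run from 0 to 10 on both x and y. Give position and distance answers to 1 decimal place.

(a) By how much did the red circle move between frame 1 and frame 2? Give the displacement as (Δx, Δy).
(-0.2, -0.9)

The red circle was at (9.0, 9.4) in frame 1 and (8.8, 8.5) in frame 2.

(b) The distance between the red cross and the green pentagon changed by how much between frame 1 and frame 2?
+3.0

Distance in frame 1: 2.8. Distance in frame 2: 5.8.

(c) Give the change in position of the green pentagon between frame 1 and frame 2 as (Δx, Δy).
(-2.6, -0.4)

The green pentagon was at (4.9, 6.4) in frame 1 and (2.3, 6.0) in frame 2.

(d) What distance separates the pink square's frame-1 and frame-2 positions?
0.5

The pink square moved from (8.5, 1.9) to (8.5, 2.4), a distance of √(0.0² + 0.5²) ≈ 0.5.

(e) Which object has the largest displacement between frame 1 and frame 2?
the brown triangle

(moved 3.3; next 2.6)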